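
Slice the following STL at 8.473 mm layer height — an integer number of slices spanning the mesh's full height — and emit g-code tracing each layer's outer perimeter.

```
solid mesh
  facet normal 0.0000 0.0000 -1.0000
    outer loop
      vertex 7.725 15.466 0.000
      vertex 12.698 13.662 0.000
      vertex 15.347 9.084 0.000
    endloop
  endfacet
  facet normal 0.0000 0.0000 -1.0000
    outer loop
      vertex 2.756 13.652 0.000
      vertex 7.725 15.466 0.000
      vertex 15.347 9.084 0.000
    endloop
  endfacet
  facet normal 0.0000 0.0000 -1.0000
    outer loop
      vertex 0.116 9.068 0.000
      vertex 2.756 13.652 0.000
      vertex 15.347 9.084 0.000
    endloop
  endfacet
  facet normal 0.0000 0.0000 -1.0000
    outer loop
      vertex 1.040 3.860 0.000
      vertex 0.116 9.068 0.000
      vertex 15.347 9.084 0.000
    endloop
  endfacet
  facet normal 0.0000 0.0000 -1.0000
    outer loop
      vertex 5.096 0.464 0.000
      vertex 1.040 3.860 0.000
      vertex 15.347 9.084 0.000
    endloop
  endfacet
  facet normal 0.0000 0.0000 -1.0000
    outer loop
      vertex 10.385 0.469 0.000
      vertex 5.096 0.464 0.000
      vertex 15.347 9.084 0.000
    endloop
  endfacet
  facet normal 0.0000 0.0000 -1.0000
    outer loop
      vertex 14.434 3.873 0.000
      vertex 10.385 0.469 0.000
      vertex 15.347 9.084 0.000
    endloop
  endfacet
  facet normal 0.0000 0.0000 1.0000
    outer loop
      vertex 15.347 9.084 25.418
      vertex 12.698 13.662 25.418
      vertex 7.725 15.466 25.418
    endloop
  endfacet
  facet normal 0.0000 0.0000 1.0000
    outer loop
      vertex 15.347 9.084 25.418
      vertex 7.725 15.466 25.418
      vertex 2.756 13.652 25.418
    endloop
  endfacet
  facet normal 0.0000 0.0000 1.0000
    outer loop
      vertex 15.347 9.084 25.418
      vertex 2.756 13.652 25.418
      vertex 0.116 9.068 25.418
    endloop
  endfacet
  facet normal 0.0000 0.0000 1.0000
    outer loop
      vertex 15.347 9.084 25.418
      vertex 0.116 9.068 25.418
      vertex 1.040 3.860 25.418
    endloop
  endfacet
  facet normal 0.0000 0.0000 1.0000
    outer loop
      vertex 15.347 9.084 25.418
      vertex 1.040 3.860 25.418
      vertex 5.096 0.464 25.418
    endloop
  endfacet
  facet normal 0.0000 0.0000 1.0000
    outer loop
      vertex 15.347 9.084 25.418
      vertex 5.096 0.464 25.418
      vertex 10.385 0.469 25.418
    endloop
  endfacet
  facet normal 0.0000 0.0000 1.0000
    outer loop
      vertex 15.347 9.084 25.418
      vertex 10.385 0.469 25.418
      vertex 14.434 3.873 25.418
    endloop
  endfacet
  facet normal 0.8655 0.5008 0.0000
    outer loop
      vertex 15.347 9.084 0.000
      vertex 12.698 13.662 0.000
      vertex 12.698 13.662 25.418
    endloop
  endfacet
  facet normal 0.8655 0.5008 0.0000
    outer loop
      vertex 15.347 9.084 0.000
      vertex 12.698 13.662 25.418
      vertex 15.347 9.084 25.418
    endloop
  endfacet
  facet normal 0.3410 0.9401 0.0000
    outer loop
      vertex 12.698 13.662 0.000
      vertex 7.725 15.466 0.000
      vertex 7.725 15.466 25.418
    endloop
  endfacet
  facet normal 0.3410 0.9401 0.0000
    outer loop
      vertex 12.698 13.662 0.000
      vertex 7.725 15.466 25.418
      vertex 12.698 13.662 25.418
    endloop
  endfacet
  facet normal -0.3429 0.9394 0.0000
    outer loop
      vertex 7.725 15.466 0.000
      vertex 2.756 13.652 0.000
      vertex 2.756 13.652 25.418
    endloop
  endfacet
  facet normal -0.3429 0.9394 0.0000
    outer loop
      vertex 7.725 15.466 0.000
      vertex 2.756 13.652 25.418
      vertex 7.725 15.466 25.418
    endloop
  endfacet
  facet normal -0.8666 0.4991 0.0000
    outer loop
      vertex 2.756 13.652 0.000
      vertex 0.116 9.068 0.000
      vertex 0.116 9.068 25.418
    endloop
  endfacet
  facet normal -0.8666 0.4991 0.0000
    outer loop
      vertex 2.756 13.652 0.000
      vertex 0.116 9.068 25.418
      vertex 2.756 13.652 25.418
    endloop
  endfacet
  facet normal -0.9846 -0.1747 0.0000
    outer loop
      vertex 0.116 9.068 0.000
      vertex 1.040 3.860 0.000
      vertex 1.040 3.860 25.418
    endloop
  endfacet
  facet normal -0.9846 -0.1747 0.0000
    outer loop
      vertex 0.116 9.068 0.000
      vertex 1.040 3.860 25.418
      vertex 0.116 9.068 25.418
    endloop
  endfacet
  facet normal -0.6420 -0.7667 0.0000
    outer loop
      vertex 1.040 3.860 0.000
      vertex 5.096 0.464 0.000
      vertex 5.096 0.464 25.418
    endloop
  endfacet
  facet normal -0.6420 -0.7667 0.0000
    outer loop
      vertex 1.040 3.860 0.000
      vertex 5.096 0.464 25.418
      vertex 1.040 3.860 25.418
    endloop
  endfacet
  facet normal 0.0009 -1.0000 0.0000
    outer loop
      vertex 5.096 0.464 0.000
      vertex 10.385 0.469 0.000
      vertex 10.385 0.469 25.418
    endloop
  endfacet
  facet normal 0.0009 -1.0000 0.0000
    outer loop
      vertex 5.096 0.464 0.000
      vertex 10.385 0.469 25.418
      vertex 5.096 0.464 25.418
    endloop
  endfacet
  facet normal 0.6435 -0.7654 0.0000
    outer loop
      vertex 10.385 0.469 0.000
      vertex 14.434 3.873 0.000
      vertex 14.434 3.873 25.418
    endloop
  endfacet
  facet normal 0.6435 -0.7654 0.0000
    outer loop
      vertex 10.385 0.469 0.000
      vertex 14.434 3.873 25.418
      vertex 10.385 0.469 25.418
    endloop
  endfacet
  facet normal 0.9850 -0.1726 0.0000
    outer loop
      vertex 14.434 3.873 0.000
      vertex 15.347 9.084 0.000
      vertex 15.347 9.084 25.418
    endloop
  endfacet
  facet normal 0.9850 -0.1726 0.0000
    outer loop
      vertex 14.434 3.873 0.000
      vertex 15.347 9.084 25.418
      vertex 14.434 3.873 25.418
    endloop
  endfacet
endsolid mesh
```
; perimeter-only toolpath
G21 ; units = mm
G90 ; absolute positioning
G28 ; home
; layer 1
G0 Z8.473
G0 X15.347 Y9.084
G1 X12.698 Y13.662
G1 X7.725 Y15.466
G1 X2.756 Y13.652
G1 X0.116 Y9.068
G1 X1.040 Y3.860
G1 X5.096 Y0.464
G1 X10.385 Y0.469
G1 X14.434 Y3.873
G1 X15.347 Y9.084
; layer 2
G0 Z16.945
G0 X15.347 Y9.084
G1 X12.698 Y13.662
G1 X7.725 Y15.466
G1 X2.756 Y13.652
G1 X0.116 Y9.068
G1 X1.040 Y3.860
G1 X5.096 Y0.464
G1 X10.385 Y0.469
G1 X14.434 Y3.873
G1 X15.347 Y9.084
; layer 3
G0 Z25.418
G0 X15.347 Y9.084
G1 X12.698 Y13.662
G1 X7.725 Y15.466
G1 X2.756 Y13.652
G1 X0.116 Y9.068
G1 X1.040 Y3.860
G1 X5.096 Y0.464
G1 X10.385 Y0.469
G1 X14.434 Y3.873
G1 X15.347 Y9.084
M2 ; end

The solid is a regular 9-sided prism (a cylinder approximated with 9 flat sides), circumscribed radius ≈ 7.73 mm, height ≈ 25.4 mm. Slicing at Δz = 8.473 mm — 3 equal slices spanning the solid's height, so layer i sits at z = i·h/3 — gives 3 non-empty perimeters. Each is a 9-segment closed polygon; G0 lifts to the layer z and rapids to the start vertex, then G1 traces the edges.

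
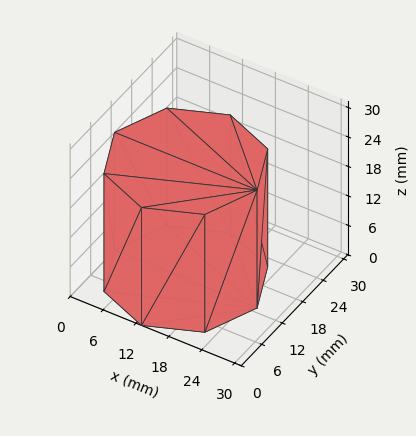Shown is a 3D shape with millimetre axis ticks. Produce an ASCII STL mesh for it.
Reading the render: the shape is a regular 8-sided prism (a cylinder approximated with 8 flat sides), circumscribed radius ≈ 13 mm, height ≈ 24 mm (dimensions read to the nearest mm from the axis ticks). For the STL, each face is triangulated and given an outward normal.

solid part
  facet normal 0.0000 0.0000 -1.0000
    outer loop
      vertex 13.0 26.0 0.0
      vertex 22.2 22.2 0.0
      vertex 26.0 13.0 0.0
    endloop
  endfacet
  facet normal 0.0000 0.0000 -1.0000
    outer loop
      vertex 3.8 22.2 0.0
      vertex 13.0 26.0 0.0
      vertex 26.0 13.0 0.0
    endloop
  endfacet
  facet normal 0.0000 0.0000 -1.0000
    outer loop
      vertex 0.0 13.0 0.0
      vertex 3.8 22.2 0.0
      vertex 26.0 13.0 0.0
    endloop
  endfacet
  facet normal 0.0000 0.0000 -1.0000
    outer loop
      vertex 3.8 3.8 0.0
      vertex 0.0 13.0 0.0
      vertex 26.0 13.0 0.0
    endloop
  endfacet
  facet normal 0.0000 0.0000 -1.0000
    outer loop
      vertex 13.0 0.0 0.0
      vertex 3.8 3.8 0.0
      vertex 26.0 13.0 0.0
    endloop
  endfacet
  facet normal 0.0000 0.0000 -1.0000
    outer loop
      vertex 22.2 3.8 0.0
      vertex 13.0 0.0 0.0
      vertex 26.0 13.0 0.0
    endloop
  endfacet
  facet normal 0.0000 0.0000 1.0000
    outer loop
      vertex 26.0 13.0 24.0
      vertex 22.2 22.2 24.0
      vertex 13.0 26.0 24.0
    endloop
  endfacet
  facet normal 0.0000 0.0000 1.0000
    outer loop
      vertex 26.0 13.0 24.0
      vertex 13.0 26.0 24.0
      vertex 3.8 22.2 24.0
    endloop
  endfacet
  facet normal 0.0000 0.0000 1.0000
    outer loop
      vertex 26.0 13.0 24.0
      vertex 3.8 22.2 24.0
      vertex 0.0 13.0 24.0
    endloop
  endfacet
  facet normal 0.0000 0.0000 1.0000
    outer loop
      vertex 26.0 13.0 24.0
      vertex 0.0 13.0 24.0
      vertex 3.8 3.8 24.0
    endloop
  endfacet
  facet normal 0.0000 0.0000 1.0000
    outer loop
      vertex 26.0 13.0 24.0
      vertex 3.8 3.8 24.0
      vertex 13.0 0.0 24.0
    endloop
  endfacet
  facet normal 0.0000 0.0000 1.0000
    outer loop
      vertex 26.0 13.0 24.0
      vertex 13.0 0.0 24.0
      vertex 22.2 3.8 24.0
    endloop
  endfacet
  facet normal 0.9243 0.3818 0.0000
    outer loop
      vertex 26.0 13.0 0.0
      vertex 22.2 22.2 0.0
      vertex 22.2 22.2 24.0
    endloop
  endfacet
  facet normal 0.9243 0.3818 0.0000
    outer loop
      vertex 26.0 13.0 0.0
      vertex 22.2 22.2 24.0
      vertex 26.0 13.0 24.0
    endloop
  endfacet
  facet normal 0.3818 0.9243 0.0000
    outer loop
      vertex 22.2 22.2 0.0
      vertex 13.0 26.0 0.0
      vertex 13.0 26.0 24.0
    endloop
  endfacet
  facet normal 0.3818 0.9243 0.0000
    outer loop
      vertex 22.2 22.2 0.0
      vertex 13.0 26.0 24.0
      vertex 22.2 22.2 24.0
    endloop
  endfacet
  facet normal -0.3818 0.9243 0.0000
    outer loop
      vertex 13.0 26.0 0.0
      vertex 3.8 22.2 0.0
      vertex 3.8 22.2 24.0
    endloop
  endfacet
  facet normal -0.3818 0.9243 0.0000
    outer loop
      vertex 13.0 26.0 0.0
      vertex 3.8 22.2 24.0
      vertex 13.0 26.0 24.0
    endloop
  endfacet
  facet normal -0.9243 0.3818 0.0000
    outer loop
      vertex 3.8 22.2 0.0
      vertex 0.0 13.0 0.0
      vertex 0.0 13.0 24.0
    endloop
  endfacet
  facet normal -0.9243 0.3818 0.0000
    outer loop
      vertex 3.8 22.2 0.0
      vertex 0.0 13.0 24.0
      vertex 3.8 22.2 24.0
    endloop
  endfacet
  facet normal -0.9243 -0.3818 0.0000
    outer loop
      vertex 0.0 13.0 0.0
      vertex 3.8 3.8 0.0
      vertex 3.8 3.8 24.0
    endloop
  endfacet
  facet normal -0.9243 -0.3818 0.0000
    outer loop
      vertex 0.0 13.0 0.0
      vertex 3.8 3.8 24.0
      vertex 0.0 13.0 24.0
    endloop
  endfacet
  facet normal -0.3818 -0.9243 0.0000
    outer loop
      vertex 3.8 3.8 0.0
      vertex 13.0 0.0 0.0
      vertex 13.0 0.0 24.0
    endloop
  endfacet
  facet normal -0.3818 -0.9243 0.0000
    outer loop
      vertex 3.8 3.8 0.0
      vertex 13.0 0.0 24.0
      vertex 3.8 3.8 24.0
    endloop
  endfacet
  facet normal 0.3818 -0.9243 0.0000
    outer loop
      vertex 13.0 0.0 0.0
      vertex 22.2 3.8 0.0
      vertex 22.2 3.8 24.0
    endloop
  endfacet
  facet normal 0.3818 -0.9243 0.0000
    outer loop
      vertex 13.0 0.0 0.0
      vertex 22.2 3.8 24.0
      vertex 13.0 0.0 24.0
    endloop
  endfacet
  facet normal 0.9243 -0.3818 0.0000
    outer loop
      vertex 22.2 3.8 0.0
      vertex 26.0 13.0 0.0
      vertex 26.0 13.0 24.0
    endloop
  endfacet
  facet normal 0.9243 -0.3818 0.0000
    outer loop
      vertex 22.2 3.8 0.0
      vertex 26.0 13.0 24.0
      vertex 22.2 3.8 24.0
    endloop
  endfacet
endsolid part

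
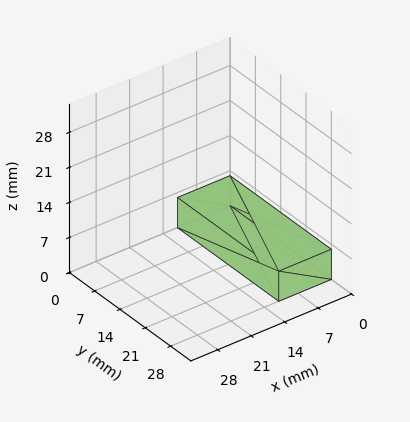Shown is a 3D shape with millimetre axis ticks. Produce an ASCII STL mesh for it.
Reading the render: the shape is a rectangular box, roughly 11 × 28 mm footprint and 6 mm tall (dimensions read to the nearest mm from the axis ticks). For the STL, each face is triangulated and given an outward normal.

solid part
  facet normal 0.0000 0.0000 -1.0000
    outer loop
      vertex 11.00 28.00 0.00
      vertex 11.00 0.00 0.00
      vertex 0.00 0.00 0.00
    endloop
  endfacet
  facet normal 0.0000 0.0000 -1.0000
    outer loop
      vertex 0.00 28.00 0.00
      vertex 11.00 28.00 0.00
      vertex 0.00 0.00 0.00
    endloop
  endfacet
  facet normal 0.0000 0.0000 1.0000
    outer loop
      vertex 0.00 0.00 6.00
      vertex 11.00 0.00 6.00
      vertex 11.00 28.00 6.00
    endloop
  endfacet
  facet normal 0.0000 0.0000 1.0000
    outer loop
      vertex 0.00 0.00 6.00
      vertex 11.00 28.00 6.00
      vertex 0.00 28.00 6.00
    endloop
  endfacet
  facet normal 0.0000 -1.0000 0.0000
    outer loop
      vertex 0.00 0.00 0.00
      vertex 11.00 0.00 0.00
      vertex 11.00 0.00 6.00
    endloop
  endfacet
  facet normal 0.0000 -1.0000 0.0000
    outer loop
      vertex 0.00 0.00 0.00
      vertex 11.00 0.00 6.00
      vertex 0.00 0.00 6.00
    endloop
  endfacet
  facet normal 0.0000 1.0000 0.0000
    outer loop
      vertex 11.00 28.00 6.00
      vertex 11.00 28.00 0.00
      vertex 0.00 28.00 0.00
    endloop
  endfacet
  facet normal 0.0000 1.0000 0.0000
    outer loop
      vertex 0.00 28.00 6.00
      vertex 11.00 28.00 6.00
      vertex 0.00 28.00 0.00
    endloop
  endfacet
  facet normal -1.0000 0.0000 0.0000
    outer loop
      vertex 0.00 28.00 6.00
      vertex 0.00 28.00 0.00
      vertex 0.00 0.00 0.00
    endloop
  endfacet
  facet normal -1.0000 0.0000 0.0000
    outer loop
      vertex 0.00 0.00 6.00
      vertex 0.00 28.00 6.00
      vertex 0.00 0.00 0.00
    endloop
  endfacet
  facet normal 1.0000 0.0000 0.0000
    outer loop
      vertex 11.00 0.00 0.00
      vertex 11.00 28.00 0.00
      vertex 11.00 28.00 6.00
    endloop
  endfacet
  facet normal 1.0000 0.0000 0.0000
    outer loop
      vertex 11.00 0.00 0.00
      vertex 11.00 28.00 6.00
      vertex 11.00 0.00 6.00
    endloop
  endfacet
endsolid part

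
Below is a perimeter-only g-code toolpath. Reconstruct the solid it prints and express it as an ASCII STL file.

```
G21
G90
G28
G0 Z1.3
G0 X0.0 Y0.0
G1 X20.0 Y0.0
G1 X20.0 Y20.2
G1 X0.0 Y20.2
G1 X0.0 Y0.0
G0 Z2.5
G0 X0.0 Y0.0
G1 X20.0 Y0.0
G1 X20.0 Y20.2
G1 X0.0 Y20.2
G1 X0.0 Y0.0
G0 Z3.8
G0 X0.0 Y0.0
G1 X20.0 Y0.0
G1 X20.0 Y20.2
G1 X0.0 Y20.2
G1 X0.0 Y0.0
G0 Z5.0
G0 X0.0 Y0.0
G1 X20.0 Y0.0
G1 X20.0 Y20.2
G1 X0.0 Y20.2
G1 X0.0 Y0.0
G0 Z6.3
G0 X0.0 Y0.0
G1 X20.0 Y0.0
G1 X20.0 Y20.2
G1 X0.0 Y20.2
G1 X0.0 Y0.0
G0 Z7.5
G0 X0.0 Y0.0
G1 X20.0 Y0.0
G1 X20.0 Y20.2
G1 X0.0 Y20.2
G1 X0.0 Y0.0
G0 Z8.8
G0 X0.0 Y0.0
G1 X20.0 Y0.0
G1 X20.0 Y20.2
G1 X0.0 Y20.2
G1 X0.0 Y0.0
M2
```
solid part
  facet normal 0.0000 0.0000 -1.0000
    outer loop
      vertex 20.0 20.2 0.0
      vertex 20.0 0.0 0.0
      vertex 0.0 0.0 0.0
    endloop
  endfacet
  facet normal 0.0000 0.0000 -1.0000
    outer loop
      vertex 0.0 20.2 0.0
      vertex 20.0 20.2 0.0
      vertex 0.0 0.0 0.0
    endloop
  endfacet
  facet normal 0.0000 0.0000 1.0000
    outer loop
      vertex 0.0 0.0 8.8
      vertex 20.0 0.0 8.8
      vertex 20.0 20.2 8.8
    endloop
  endfacet
  facet normal 0.0000 0.0000 1.0000
    outer loop
      vertex 0.0 0.0 8.8
      vertex 20.0 20.2 8.8
      vertex 0.0 20.2 8.8
    endloop
  endfacet
  facet normal 0.0000 -1.0000 0.0000
    outer loop
      vertex 0.0 0.0 0.0
      vertex 20.0 0.0 0.0
      vertex 20.0 0.0 8.8
    endloop
  endfacet
  facet normal 0.0000 -1.0000 0.0000
    outer loop
      vertex 0.0 0.0 0.0
      vertex 20.0 0.0 8.8
      vertex 0.0 0.0 8.8
    endloop
  endfacet
  facet normal 0.0000 1.0000 0.0000
    outer loop
      vertex 20.0 20.2 8.8
      vertex 20.0 20.2 0.0
      vertex 0.0 20.2 0.0
    endloop
  endfacet
  facet normal 0.0000 1.0000 0.0000
    outer loop
      vertex 0.0 20.2 8.8
      vertex 20.0 20.2 8.8
      vertex 0.0 20.2 0.0
    endloop
  endfacet
  facet normal -1.0000 0.0000 0.0000
    outer loop
      vertex 0.0 20.2 8.8
      vertex 0.0 20.2 0.0
      vertex 0.0 0.0 0.0
    endloop
  endfacet
  facet normal -1.0000 0.0000 0.0000
    outer loop
      vertex 0.0 0.0 8.8
      vertex 0.0 20.2 8.8
      vertex 0.0 0.0 0.0
    endloop
  endfacet
  facet normal 1.0000 0.0000 0.0000
    outer loop
      vertex 20.0 0.0 0.0
      vertex 20.0 20.2 0.0
      vertex 20.0 20.2 8.8
    endloop
  endfacet
  facet normal 1.0000 0.0000 0.0000
    outer loop
      vertex 20.0 0.0 0.0
      vertex 20.0 20.2 8.8
      vertex 20.0 0.0 8.8
    endloop
  endfacet
endsolid part

The G0 Z moves step by Δz≈1.3 mm. Every layer's G1 loop is the same polygon, so the solid is a straight extrusion of it from z=0 to z≈8.8. Closing with flat bottom and top caps and triangulating gives 12 facets — a rectangular box, roughly 20 × 20.2 mm footprint and 8.8 mm tall.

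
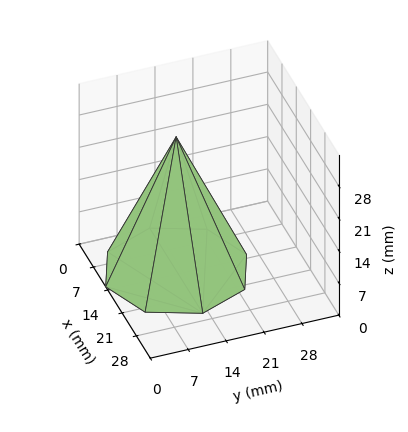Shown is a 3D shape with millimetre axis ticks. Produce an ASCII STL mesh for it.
Reading the render: the shape is a regular 8-sided pyramid, base circumscribed radius ≈ 13 mm, apex at z ≈ 29 mm (dimensions read to the nearest mm from the axis ticks). For the STL, each face is triangulated and given an outward normal.

solid part
  facet normal 0.0000 0.0000 -1.0000
    outer loop
      vertex 13.000 26.000 0.000
      vertex 22.192 22.192 0.000
      vertex 26.000 13.000 0.000
    endloop
  endfacet
  facet normal 0.0000 0.0000 -1.0000
    outer loop
      vertex 3.808 22.192 0.000
      vertex 13.000 26.000 0.000
      vertex 26.000 13.000 0.000
    endloop
  endfacet
  facet normal 0.0000 0.0000 -1.0000
    outer loop
      vertex 0.000 13.000 0.000
      vertex 3.808 22.192 0.000
      vertex 26.000 13.000 0.000
    endloop
  endfacet
  facet normal 0.0000 0.0000 -1.0000
    outer loop
      vertex 3.808 3.808 0.000
      vertex 0.000 13.000 0.000
      vertex 26.000 13.000 0.000
    endloop
  endfacet
  facet normal 0.0000 0.0000 -1.0000
    outer loop
      vertex 13.000 0.000 0.000
      vertex 3.808 3.808 0.000
      vertex 26.000 13.000 0.000
    endloop
  endfacet
  facet normal 0.0000 0.0000 -1.0000
    outer loop
      vertex 22.192 3.808 0.000
      vertex 13.000 0.000 0.000
      vertex 26.000 13.000 0.000
    endloop
  endfacet
  facet normal 0.8536 0.3536 0.3826
    outer loop
      vertex 26.000 13.000 0.000
      vertex 22.192 22.192 0.000
      vertex 13.000 13.000 29.000
    endloop
  endfacet
  facet normal 0.3536 0.8536 0.3826
    outer loop
      vertex 22.192 22.192 0.000
      vertex 13.000 26.000 0.000
      vertex 13.000 13.000 29.000
    endloop
  endfacet
  facet normal -0.3536 0.8536 0.3826
    outer loop
      vertex 13.000 26.000 0.000
      vertex 3.808 22.192 0.000
      vertex 13.000 13.000 29.000
    endloop
  endfacet
  facet normal -0.8536 0.3536 0.3826
    outer loop
      vertex 3.808 22.192 0.000
      vertex 0.000 13.000 0.000
      vertex 13.000 13.000 29.000
    endloop
  endfacet
  facet normal -0.8536 -0.3536 0.3826
    outer loop
      vertex 0.000 13.000 0.000
      vertex 3.808 3.808 0.000
      vertex 13.000 13.000 29.000
    endloop
  endfacet
  facet normal -0.3536 -0.8536 0.3826
    outer loop
      vertex 3.808 3.808 0.000
      vertex 13.000 0.000 0.000
      vertex 13.000 13.000 29.000
    endloop
  endfacet
  facet normal 0.3536 -0.8536 0.3826
    outer loop
      vertex 13.000 0.000 0.000
      vertex 22.192 3.808 0.000
      vertex 13.000 13.000 29.000
    endloop
  endfacet
  facet normal 0.8536 -0.3536 0.3826
    outer loop
      vertex 22.192 3.808 0.000
      vertex 26.000 13.000 0.000
      vertex 13.000 13.000 29.000
    endloop
  endfacet
endsolid part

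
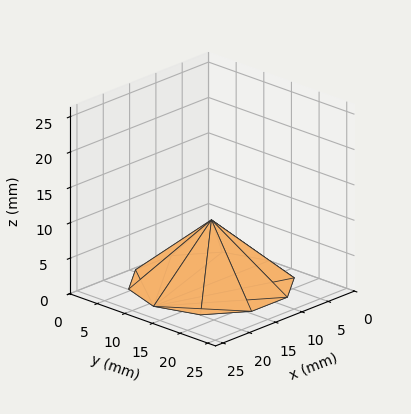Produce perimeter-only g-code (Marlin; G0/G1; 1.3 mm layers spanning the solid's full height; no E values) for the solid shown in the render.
Reading the render: the shape is a regular 10-sided pyramid, base circumscribed radius ≈ 11 mm, apex at z ≈ 9 mm (dimensions read to the nearest mm from the axis ticks). For the g-code, the solid's height is divided into equal slices at the stated Δz and each level perimeter traced with G1 moves after a G0 lift.

; perimeter-only toolpath
G21 ; units = mm
G90 ; absolute positioning
G28 ; home
; layer 1
G0 Z1.3
G0 X20.4 Y11.0
G1 X18.6 Y16.6
G1 X13.9 Y20.0
G1 X8.1 Y20.0
G1 X3.4 Y16.6
G1 X1.6 Y11.0
G1 X3.4 Y5.4
G1 X8.1 Y2.0
G1 X13.9 Y2.0
G1 X18.6 Y5.4
G1 X20.4 Y11.0
; layer 2
G0 Z2.6
G0 X18.9 Y11.0
G1 X17.4 Y15.6
G1 X13.4 Y18.5
G1 X8.6 Y18.5
G1 X4.6 Y15.6
G1 X3.1 Y11.0
G1 X4.6 Y6.4
G1 X8.6 Y3.5
G1 X13.4 Y3.5
G1 X17.4 Y6.4
G1 X18.9 Y11.0
; layer 3
G0 Z3.9
G0 X17.3 Y11.0
G1 X16.1 Y14.7
G1 X12.9 Y17.0
G1 X9.1 Y17.0
G1 X5.9 Y14.7
G1 X4.7 Y11.0
G1 X5.9 Y7.3
G1 X9.1 Y5.0
G1 X12.9 Y5.0
G1 X16.1 Y7.3
G1 X17.3 Y11.0
; layer 4
G0 Z5.1
G0 X15.7 Y11.0
G1 X14.8 Y13.8
G1 X12.5 Y15.5
G1 X9.5 Y15.5
G1 X7.2 Y13.8
G1 X6.3 Y11.0
G1 X7.2 Y8.2
G1 X9.5 Y6.5
G1 X12.5 Y6.5
G1 X14.8 Y8.2
G1 X15.7 Y11.0
; layer 5
G0 Z6.4
G0 X14.1 Y11.0
G1 X13.5 Y12.9
G1 X12.0 Y14.0
G1 X10.0 Y14.0
G1 X8.5 Y12.9
G1 X7.9 Y11.0
G1 X8.5 Y9.1
G1 X10.0 Y8.0
G1 X12.0 Y8.0
G1 X13.5 Y9.1
G1 X14.1 Y11.0
; layer 6
G0 Z7.7
G0 X12.6 Y11.0
G1 X12.3 Y11.9
G1 X11.5 Y12.5
G1 X10.5 Y12.5
G1 X9.7 Y11.9
G1 X9.4 Y11.0
G1 X9.7 Y10.1
G1 X10.5 Y9.5
G1 X11.5 Y9.5
G1 X12.3 Y10.1
G1 X12.6 Y11.0
M2 ; end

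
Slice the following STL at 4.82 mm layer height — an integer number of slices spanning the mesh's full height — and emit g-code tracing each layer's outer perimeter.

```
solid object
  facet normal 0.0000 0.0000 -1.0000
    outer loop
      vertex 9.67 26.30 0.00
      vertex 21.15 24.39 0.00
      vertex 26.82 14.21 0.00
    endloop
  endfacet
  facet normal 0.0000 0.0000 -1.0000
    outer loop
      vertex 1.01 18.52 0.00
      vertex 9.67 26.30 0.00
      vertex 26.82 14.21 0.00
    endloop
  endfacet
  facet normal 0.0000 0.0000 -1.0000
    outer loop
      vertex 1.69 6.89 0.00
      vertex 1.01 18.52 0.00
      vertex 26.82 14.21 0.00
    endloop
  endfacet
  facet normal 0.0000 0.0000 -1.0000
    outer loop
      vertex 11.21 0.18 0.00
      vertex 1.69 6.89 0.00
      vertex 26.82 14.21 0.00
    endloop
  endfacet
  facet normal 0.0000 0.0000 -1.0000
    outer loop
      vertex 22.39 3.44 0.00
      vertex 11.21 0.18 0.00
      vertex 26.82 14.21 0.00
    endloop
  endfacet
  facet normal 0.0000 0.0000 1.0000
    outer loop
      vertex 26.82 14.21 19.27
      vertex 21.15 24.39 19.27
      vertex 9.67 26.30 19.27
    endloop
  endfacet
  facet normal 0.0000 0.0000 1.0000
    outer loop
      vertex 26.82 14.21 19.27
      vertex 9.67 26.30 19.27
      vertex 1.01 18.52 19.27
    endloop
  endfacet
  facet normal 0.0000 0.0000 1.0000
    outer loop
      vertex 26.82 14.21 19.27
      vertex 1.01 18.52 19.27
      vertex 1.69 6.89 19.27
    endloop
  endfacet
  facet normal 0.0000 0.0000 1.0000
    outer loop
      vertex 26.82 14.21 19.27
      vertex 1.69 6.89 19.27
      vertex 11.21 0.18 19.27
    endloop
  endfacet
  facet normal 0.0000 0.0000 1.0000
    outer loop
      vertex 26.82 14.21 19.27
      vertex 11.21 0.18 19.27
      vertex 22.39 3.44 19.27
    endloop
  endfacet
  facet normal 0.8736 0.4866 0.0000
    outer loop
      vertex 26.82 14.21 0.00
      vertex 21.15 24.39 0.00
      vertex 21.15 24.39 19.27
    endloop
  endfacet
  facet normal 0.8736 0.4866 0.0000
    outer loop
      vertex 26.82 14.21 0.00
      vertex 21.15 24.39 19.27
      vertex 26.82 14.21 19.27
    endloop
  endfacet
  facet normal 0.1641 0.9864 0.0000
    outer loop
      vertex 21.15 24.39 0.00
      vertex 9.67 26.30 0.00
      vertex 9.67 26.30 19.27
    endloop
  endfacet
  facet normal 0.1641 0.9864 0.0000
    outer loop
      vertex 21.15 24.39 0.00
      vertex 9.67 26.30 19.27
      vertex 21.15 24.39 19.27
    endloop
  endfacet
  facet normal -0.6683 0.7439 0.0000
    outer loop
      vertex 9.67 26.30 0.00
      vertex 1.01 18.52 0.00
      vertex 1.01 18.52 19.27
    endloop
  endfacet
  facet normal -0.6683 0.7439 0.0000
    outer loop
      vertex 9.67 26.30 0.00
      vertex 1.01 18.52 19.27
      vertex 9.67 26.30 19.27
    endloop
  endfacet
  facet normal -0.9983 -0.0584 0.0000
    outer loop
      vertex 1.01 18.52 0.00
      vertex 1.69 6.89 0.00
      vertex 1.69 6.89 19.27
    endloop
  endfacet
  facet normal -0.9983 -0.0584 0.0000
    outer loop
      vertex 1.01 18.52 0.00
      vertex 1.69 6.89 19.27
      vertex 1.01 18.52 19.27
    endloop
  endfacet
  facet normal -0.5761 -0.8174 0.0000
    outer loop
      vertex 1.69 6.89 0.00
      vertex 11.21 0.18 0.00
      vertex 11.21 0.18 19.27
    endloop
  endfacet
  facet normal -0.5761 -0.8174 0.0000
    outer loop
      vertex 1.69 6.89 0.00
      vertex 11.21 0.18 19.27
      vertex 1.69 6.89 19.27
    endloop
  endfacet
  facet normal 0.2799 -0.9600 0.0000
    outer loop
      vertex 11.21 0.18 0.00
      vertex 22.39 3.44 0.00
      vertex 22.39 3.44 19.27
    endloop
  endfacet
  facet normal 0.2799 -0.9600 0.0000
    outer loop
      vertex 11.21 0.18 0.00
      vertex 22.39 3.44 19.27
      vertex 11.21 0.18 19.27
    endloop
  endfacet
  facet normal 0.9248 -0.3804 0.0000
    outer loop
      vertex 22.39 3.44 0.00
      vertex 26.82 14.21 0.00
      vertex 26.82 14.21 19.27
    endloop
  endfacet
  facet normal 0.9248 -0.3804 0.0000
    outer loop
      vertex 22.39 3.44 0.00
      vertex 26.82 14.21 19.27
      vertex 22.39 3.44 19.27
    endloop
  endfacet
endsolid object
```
; perimeter-only toolpath
G21 ; units = mm
G90 ; absolute positioning
G28 ; home
; layer 1
G0 Z4.82
G0 X26.82 Y14.21
G1 X21.15 Y24.39
G1 X9.67 Y26.30
G1 X1.01 Y18.52
G1 X1.69 Y6.89
G1 X11.21 Y0.18
G1 X22.39 Y3.44
G1 X26.82 Y14.21
; layer 2
G0 Z9.63
G0 X26.82 Y14.21
G1 X21.15 Y24.39
G1 X9.67 Y26.30
G1 X1.01 Y18.52
G1 X1.69 Y6.89
G1 X11.21 Y0.18
G1 X22.39 Y3.44
G1 X26.82 Y14.21
; layer 3
G0 Z14.45
G0 X26.82 Y14.21
G1 X21.15 Y24.39
G1 X9.67 Y26.30
G1 X1.01 Y18.52
G1 X1.69 Y6.89
G1 X11.21 Y0.18
G1 X22.39 Y3.44
G1 X26.82 Y14.21
; layer 4
G0 Z19.27
G0 X26.82 Y14.21
G1 X21.15 Y24.39
G1 X9.67 Y26.30
G1 X1.01 Y18.52
G1 X1.69 Y6.89
G1 X11.21 Y0.18
G1 X22.39 Y3.44
G1 X26.82 Y14.21
M2 ; end

The solid is a regular 7-sided prism (a cylinder approximated with 7 flat sides), circumscribed radius ≈ 13.4 mm, height ≈ 19.3 mm. Slicing at Δz = 4.82 mm — 4 equal slices spanning the solid's height, so layer i sits at z = i·h/4 — gives 4 non-empty perimeters. Each is a 7-segment closed polygon; G0 lifts to the layer z and rapids to the start vertex, then G1 traces the edges.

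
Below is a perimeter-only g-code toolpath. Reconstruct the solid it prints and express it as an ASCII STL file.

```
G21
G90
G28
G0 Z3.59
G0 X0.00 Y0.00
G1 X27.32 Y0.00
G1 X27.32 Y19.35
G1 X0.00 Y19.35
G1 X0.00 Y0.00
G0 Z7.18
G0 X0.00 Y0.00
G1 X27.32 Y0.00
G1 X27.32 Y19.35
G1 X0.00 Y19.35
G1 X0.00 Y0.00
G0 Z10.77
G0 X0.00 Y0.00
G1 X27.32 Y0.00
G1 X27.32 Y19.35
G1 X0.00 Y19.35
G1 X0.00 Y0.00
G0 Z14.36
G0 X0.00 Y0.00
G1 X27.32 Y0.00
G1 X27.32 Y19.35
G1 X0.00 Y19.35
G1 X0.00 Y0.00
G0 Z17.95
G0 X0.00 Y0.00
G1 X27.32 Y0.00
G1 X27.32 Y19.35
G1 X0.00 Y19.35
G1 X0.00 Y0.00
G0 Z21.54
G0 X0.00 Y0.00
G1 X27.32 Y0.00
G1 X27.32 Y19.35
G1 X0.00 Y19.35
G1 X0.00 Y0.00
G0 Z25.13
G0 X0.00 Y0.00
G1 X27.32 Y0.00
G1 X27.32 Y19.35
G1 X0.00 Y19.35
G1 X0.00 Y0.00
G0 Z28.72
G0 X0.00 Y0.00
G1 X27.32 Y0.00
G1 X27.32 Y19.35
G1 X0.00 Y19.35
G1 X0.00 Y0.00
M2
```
solid part
  facet normal 0.0000 0.0000 -1.0000
    outer loop
      vertex 27.32 19.35 0.00
      vertex 27.32 0.00 0.00
      vertex 0.00 0.00 0.00
    endloop
  endfacet
  facet normal 0.0000 0.0000 -1.0000
    outer loop
      vertex 0.00 19.35 0.00
      vertex 27.32 19.35 0.00
      vertex 0.00 0.00 0.00
    endloop
  endfacet
  facet normal 0.0000 0.0000 1.0000
    outer loop
      vertex 0.00 0.00 28.72
      vertex 27.32 0.00 28.72
      vertex 27.32 19.35 28.72
    endloop
  endfacet
  facet normal 0.0000 0.0000 1.0000
    outer loop
      vertex 0.00 0.00 28.72
      vertex 27.32 19.35 28.72
      vertex 0.00 19.35 28.72
    endloop
  endfacet
  facet normal 0.0000 -1.0000 0.0000
    outer loop
      vertex 0.00 0.00 0.00
      vertex 27.32 0.00 0.00
      vertex 27.32 0.00 28.72
    endloop
  endfacet
  facet normal 0.0000 -1.0000 0.0000
    outer loop
      vertex 0.00 0.00 0.00
      vertex 27.32 0.00 28.72
      vertex 0.00 0.00 28.72
    endloop
  endfacet
  facet normal 0.0000 1.0000 0.0000
    outer loop
      vertex 27.32 19.35 28.72
      vertex 27.32 19.35 0.00
      vertex 0.00 19.35 0.00
    endloop
  endfacet
  facet normal 0.0000 1.0000 0.0000
    outer loop
      vertex 0.00 19.35 28.72
      vertex 27.32 19.35 28.72
      vertex 0.00 19.35 0.00
    endloop
  endfacet
  facet normal -1.0000 0.0000 0.0000
    outer loop
      vertex 0.00 19.35 28.72
      vertex 0.00 19.35 0.00
      vertex 0.00 0.00 0.00
    endloop
  endfacet
  facet normal -1.0000 0.0000 0.0000
    outer loop
      vertex 0.00 0.00 28.72
      vertex 0.00 19.35 28.72
      vertex 0.00 0.00 0.00
    endloop
  endfacet
  facet normal 1.0000 0.0000 0.0000
    outer loop
      vertex 27.32 0.00 0.00
      vertex 27.32 19.35 0.00
      vertex 27.32 19.35 28.72
    endloop
  endfacet
  facet normal 1.0000 0.0000 0.0000
    outer loop
      vertex 27.32 0.00 0.00
      vertex 27.32 19.35 28.72
      vertex 27.32 0.00 28.72
    endloop
  endfacet
endsolid part

The G0 Z moves step by Δz≈3.59 mm. Every layer's G1 loop is the same polygon, so the solid is a straight extrusion of it from z=0 to z≈28.7. Closing with flat bottom and top caps and triangulating gives 12 facets — a rectangular box, roughly 27.3 × 19.4 mm footprint and 28.7 mm tall.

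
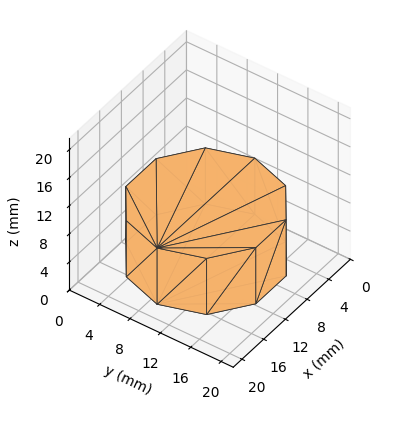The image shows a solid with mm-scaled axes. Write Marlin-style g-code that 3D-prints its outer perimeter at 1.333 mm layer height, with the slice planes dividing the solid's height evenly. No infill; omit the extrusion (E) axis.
Reading the render: the shape is a regular 10-sided prism (a cylinder approximated with 10 flat sides), circumscribed radius ≈ 9 mm, height ≈ 8 mm (dimensions read to the nearest mm from the axis ticks). For the g-code, the solid's height is divided into equal slices at the stated Δz and each level perimeter traced with G1 moves after a G0 lift.

; perimeter-only toolpath
G21 ; units = mm
G90 ; absolute positioning
G28 ; home
; layer 1
G0 Z1.333
G0 X18.000 Y9.000
G1 X16.281 Y14.290
G1 X11.781 Y17.560
G1 X6.219 Y17.560
G1 X1.719 Y14.290
G1 X0.000 Y9.000
G1 X1.719 Y3.710
G1 X6.219 Y0.440
G1 X11.781 Y0.440
G1 X16.281 Y3.710
G1 X18.000 Y9.000
; layer 2
G0 Z2.667
G0 X18.000 Y9.000
G1 X16.281 Y14.290
G1 X11.781 Y17.560
G1 X6.219 Y17.560
G1 X1.719 Y14.290
G1 X0.000 Y9.000
G1 X1.719 Y3.710
G1 X6.219 Y0.440
G1 X11.781 Y0.440
G1 X16.281 Y3.710
G1 X18.000 Y9.000
; layer 3
G0 Z4.000
G0 X18.000 Y9.000
G1 X16.281 Y14.290
G1 X11.781 Y17.560
G1 X6.219 Y17.560
G1 X1.719 Y14.290
G1 X0.000 Y9.000
G1 X1.719 Y3.710
G1 X6.219 Y0.440
G1 X11.781 Y0.440
G1 X16.281 Y3.710
G1 X18.000 Y9.000
; layer 4
G0 Z5.333
G0 X18.000 Y9.000
G1 X16.281 Y14.290
G1 X11.781 Y17.560
G1 X6.219 Y17.560
G1 X1.719 Y14.290
G1 X0.000 Y9.000
G1 X1.719 Y3.710
G1 X6.219 Y0.440
G1 X11.781 Y0.440
G1 X16.281 Y3.710
G1 X18.000 Y9.000
; layer 5
G0 Z6.667
G0 X18.000 Y9.000
G1 X16.281 Y14.290
G1 X11.781 Y17.560
G1 X6.219 Y17.560
G1 X1.719 Y14.290
G1 X0.000 Y9.000
G1 X1.719 Y3.710
G1 X6.219 Y0.440
G1 X11.781 Y0.440
G1 X16.281 Y3.710
G1 X18.000 Y9.000
; layer 6
G0 Z8.000
G0 X18.000 Y9.000
G1 X16.281 Y14.290
G1 X11.781 Y17.560
G1 X6.219 Y17.560
G1 X1.719 Y14.290
G1 X0.000 Y9.000
G1 X1.719 Y3.710
G1 X6.219 Y0.440
G1 X11.781 Y0.440
G1 X16.281 Y3.710
G1 X18.000 Y9.000
M2 ; end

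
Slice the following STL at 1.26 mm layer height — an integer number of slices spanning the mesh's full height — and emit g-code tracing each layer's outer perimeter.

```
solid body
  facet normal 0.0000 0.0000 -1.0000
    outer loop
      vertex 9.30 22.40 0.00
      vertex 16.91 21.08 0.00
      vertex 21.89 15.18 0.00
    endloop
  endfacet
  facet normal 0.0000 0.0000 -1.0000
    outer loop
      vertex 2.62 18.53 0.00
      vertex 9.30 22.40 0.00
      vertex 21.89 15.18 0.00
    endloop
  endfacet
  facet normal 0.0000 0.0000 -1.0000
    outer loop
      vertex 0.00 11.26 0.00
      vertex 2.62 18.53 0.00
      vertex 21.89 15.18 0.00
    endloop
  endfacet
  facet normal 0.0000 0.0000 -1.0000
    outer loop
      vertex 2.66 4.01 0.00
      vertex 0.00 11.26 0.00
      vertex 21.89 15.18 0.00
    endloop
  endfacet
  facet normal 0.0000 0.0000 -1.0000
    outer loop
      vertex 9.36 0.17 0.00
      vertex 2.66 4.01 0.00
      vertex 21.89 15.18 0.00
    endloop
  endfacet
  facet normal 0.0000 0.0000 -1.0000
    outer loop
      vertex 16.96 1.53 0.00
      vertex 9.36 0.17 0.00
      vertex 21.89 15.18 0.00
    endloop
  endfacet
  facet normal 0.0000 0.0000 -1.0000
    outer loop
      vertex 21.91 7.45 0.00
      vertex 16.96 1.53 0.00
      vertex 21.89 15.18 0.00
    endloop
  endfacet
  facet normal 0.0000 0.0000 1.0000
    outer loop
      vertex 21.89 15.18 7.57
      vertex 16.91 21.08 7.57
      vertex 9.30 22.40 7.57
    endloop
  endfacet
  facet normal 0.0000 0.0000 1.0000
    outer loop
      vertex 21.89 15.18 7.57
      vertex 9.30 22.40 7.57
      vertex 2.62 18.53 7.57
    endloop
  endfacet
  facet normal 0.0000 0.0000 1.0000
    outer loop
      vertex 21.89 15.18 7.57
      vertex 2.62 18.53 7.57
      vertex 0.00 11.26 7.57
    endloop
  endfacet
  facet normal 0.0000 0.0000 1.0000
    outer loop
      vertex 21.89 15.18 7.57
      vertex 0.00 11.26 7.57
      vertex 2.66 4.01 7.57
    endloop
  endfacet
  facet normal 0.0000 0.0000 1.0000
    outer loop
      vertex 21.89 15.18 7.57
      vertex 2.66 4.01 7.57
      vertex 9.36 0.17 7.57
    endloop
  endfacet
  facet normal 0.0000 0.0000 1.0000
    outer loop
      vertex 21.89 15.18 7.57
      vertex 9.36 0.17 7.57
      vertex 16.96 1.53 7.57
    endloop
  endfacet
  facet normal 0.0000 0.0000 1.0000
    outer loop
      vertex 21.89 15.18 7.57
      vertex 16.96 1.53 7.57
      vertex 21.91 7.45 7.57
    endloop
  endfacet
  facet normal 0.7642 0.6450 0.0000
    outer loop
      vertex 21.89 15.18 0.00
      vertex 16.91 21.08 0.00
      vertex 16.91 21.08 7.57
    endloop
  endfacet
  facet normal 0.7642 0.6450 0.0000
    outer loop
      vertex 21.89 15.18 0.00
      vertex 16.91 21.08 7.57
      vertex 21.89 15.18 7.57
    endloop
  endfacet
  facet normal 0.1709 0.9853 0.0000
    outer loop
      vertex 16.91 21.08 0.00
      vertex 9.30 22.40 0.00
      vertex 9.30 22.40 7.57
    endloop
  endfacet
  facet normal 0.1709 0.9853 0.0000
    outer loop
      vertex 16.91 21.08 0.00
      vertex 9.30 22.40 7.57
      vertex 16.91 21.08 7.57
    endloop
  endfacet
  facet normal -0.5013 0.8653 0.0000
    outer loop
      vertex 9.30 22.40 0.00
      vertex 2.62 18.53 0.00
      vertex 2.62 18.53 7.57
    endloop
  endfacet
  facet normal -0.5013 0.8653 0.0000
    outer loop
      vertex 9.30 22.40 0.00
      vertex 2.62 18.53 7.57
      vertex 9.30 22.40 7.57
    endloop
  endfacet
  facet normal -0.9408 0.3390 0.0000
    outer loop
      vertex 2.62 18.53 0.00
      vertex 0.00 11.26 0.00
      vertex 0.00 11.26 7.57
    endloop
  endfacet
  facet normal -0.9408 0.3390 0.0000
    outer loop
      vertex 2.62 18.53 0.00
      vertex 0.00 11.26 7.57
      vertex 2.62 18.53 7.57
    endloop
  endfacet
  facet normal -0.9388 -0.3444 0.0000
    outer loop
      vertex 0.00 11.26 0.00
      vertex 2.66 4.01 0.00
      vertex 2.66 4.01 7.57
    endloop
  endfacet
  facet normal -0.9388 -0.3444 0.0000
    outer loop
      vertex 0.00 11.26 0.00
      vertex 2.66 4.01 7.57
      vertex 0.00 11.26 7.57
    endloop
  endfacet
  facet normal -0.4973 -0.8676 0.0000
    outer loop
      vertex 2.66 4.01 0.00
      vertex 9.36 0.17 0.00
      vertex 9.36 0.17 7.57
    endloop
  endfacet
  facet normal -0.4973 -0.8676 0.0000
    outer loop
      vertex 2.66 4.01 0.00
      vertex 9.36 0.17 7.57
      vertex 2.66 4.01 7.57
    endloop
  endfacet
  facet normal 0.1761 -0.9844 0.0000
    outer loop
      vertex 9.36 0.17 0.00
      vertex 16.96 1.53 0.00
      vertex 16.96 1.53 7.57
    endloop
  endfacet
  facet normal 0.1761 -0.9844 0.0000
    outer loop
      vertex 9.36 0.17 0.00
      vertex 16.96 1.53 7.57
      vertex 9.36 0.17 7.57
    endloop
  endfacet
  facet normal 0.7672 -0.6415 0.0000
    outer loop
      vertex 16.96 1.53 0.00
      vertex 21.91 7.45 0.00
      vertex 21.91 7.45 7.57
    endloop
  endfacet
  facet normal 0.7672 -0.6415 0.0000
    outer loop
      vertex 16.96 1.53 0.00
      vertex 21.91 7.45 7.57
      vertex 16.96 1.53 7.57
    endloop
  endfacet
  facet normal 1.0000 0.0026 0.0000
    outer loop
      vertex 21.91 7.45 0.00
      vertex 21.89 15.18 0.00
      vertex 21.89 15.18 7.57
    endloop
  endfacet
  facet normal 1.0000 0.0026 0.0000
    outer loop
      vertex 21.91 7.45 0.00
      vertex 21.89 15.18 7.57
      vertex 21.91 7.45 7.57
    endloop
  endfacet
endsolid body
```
; perimeter-only toolpath
G21 ; units = mm
G90 ; absolute positioning
G28 ; home
; layer 1
G0 Z1.26
G0 X21.89 Y15.18
G1 X16.91 Y21.08
G1 X9.30 Y22.40
G1 X2.62 Y18.53
G1 X0.00 Y11.26
G1 X2.66 Y4.01
G1 X9.36 Y0.17
G1 X16.96 Y1.53
G1 X21.91 Y7.45
G1 X21.89 Y15.18
; layer 2
G0 Z2.52
G0 X21.89 Y15.18
G1 X16.91 Y21.08
G1 X9.30 Y22.40
G1 X2.62 Y18.53
G1 X0.00 Y11.26
G1 X2.66 Y4.01
G1 X9.36 Y0.17
G1 X16.96 Y1.53
G1 X21.91 Y7.45
G1 X21.89 Y15.18
; layer 3
G0 Z3.79
G0 X21.89 Y15.18
G1 X16.91 Y21.08
G1 X9.30 Y22.40
G1 X2.62 Y18.53
G1 X0.00 Y11.26
G1 X2.66 Y4.01
G1 X9.36 Y0.17
G1 X16.96 Y1.53
G1 X21.91 Y7.45
G1 X21.89 Y15.18
; layer 4
G0 Z5.05
G0 X21.89 Y15.18
G1 X16.91 Y21.08
G1 X9.30 Y22.40
G1 X2.62 Y18.53
G1 X0.00 Y11.26
G1 X2.66 Y4.01
G1 X9.36 Y0.17
G1 X16.96 Y1.53
G1 X21.91 Y7.45
G1 X21.89 Y15.18
; layer 5
G0 Z6.31
G0 X21.89 Y15.18
G1 X16.91 Y21.08
G1 X9.30 Y22.40
G1 X2.62 Y18.53
G1 X0.00 Y11.26
G1 X2.66 Y4.01
G1 X9.36 Y0.17
G1 X16.96 Y1.53
G1 X21.91 Y7.45
G1 X21.89 Y15.18
; layer 6
G0 Z7.57
G0 X21.89 Y15.18
G1 X16.91 Y21.08
G1 X9.30 Y22.40
G1 X2.62 Y18.53
G1 X0.00 Y11.26
G1 X2.66 Y4.01
G1 X9.36 Y0.17
G1 X16.96 Y1.53
G1 X21.91 Y7.45
G1 X21.89 Y15.18
M2 ; end

The solid is a regular 9-sided prism (a cylinder approximated with 9 flat sides), circumscribed radius ≈ 11.3 mm, height ≈ 7.57 mm. Slicing at Δz = 1.26 mm — 6 equal slices spanning the solid's height, so layer i sits at z = i·h/6 — gives 6 non-empty perimeters. Each is a 9-segment closed polygon; G0 lifts to the layer z and rapids to the start vertex, then G1 traces the edges.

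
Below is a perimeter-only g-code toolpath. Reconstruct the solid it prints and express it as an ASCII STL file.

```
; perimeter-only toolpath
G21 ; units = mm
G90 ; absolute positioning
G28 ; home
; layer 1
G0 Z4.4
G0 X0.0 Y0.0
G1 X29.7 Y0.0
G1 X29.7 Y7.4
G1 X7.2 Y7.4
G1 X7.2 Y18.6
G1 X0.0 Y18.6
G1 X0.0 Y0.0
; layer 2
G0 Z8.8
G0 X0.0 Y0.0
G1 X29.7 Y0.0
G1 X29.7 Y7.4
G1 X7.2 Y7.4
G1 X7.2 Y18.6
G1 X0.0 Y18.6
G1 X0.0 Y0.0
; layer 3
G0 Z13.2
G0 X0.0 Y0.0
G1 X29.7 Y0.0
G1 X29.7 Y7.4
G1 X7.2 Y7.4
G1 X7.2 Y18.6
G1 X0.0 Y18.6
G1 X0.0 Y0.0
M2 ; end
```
solid part
  facet normal 0.0000 0.0000 -1.0000
    outer loop
      vertex 29.7 7.4 0.0
      vertex 29.7 0.0 0.0
      vertex 0.0 0.0 0.0
    endloop
  endfacet
  facet normal 0.0000 0.0000 -1.0000
    outer loop
      vertex 7.2 7.4 0.0
      vertex 29.7 7.4 0.0
      vertex 0.0 0.0 0.0
    endloop
  endfacet
  facet normal 0.0000 0.0000 -1.0000
    outer loop
      vertex 7.2 18.6 0.0
      vertex 7.2 7.4 0.0
      vertex 0.0 0.0 0.0
    endloop
  endfacet
  facet normal 0.0000 0.0000 -1.0000
    outer loop
      vertex 0.0 18.6 0.0
      vertex 7.2 18.6 0.0
      vertex 0.0 0.0 0.0
    endloop
  endfacet
  facet normal 0.0000 0.0000 1.0000
    outer loop
      vertex 0.0 0.0 13.2
      vertex 29.7 0.0 13.2
      vertex 29.7 7.4 13.2
    endloop
  endfacet
  facet normal 0.0000 0.0000 1.0000
    outer loop
      vertex 0.0 0.0 13.2
      vertex 29.7 7.4 13.2
      vertex 7.2 7.4 13.2
    endloop
  endfacet
  facet normal 0.0000 0.0000 1.0000
    outer loop
      vertex 0.0 0.0 13.2
      vertex 7.2 7.4 13.2
      vertex 7.2 18.6 13.2
    endloop
  endfacet
  facet normal 0.0000 0.0000 1.0000
    outer loop
      vertex 0.0 0.0 13.2
      vertex 7.2 18.6 13.2
      vertex 0.0 18.6 13.2
    endloop
  endfacet
  facet normal 0.0000 -1.0000 0.0000
    outer loop
      vertex 0.0 0.0 0.0
      vertex 29.7 0.0 0.0
      vertex 29.7 0.0 13.2
    endloop
  endfacet
  facet normal 0.0000 -1.0000 0.0000
    outer loop
      vertex 0.0 0.0 0.0
      vertex 29.7 0.0 13.2
      vertex 0.0 0.0 13.2
    endloop
  endfacet
  facet normal 1.0000 0.0000 0.0000
    outer loop
      vertex 29.7 0.0 0.0
      vertex 29.7 7.4 0.0
      vertex 29.7 7.4 13.2
    endloop
  endfacet
  facet normal 1.0000 0.0000 0.0000
    outer loop
      vertex 29.7 0.0 0.0
      vertex 29.7 7.4 13.2
      vertex 29.7 0.0 13.2
    endloop
  endfacet
  facet normal 0.0000 1.0000 0.0000
    outer loop
      vertex 29.7 7.4 0.0
      vertex 7.2 7.4 0.0
      vertex 7.2 7.4 13.2
    endloop
  endfacet
  facet normal 0.0000 1.0000 0.0000
    outer loop
      vertex 29.7 7.4 0.0
      vertex 7.2 7.4 13.2
      vertex 29.7 7.4 13.2
    endloop
  endfacet
  facet normal 1.0000 0.0000 0.0000
    outer loop
      vertex 7.2 7.4 0.0
      vertex 7.2 18.6 0.0
      vertex 7.2 18.6 13.2
    endloop
  endfacet
  facet normal 1.0000 0.0000 0.0000
    outer loop
      vertex 7.2 7.4 0.0
      vertex 7.2 18.6 13.2
      vertex 7.2 7.4 13.2
    endloop
  endfacet
  facet normal 0.0000 1.0000 0.0000
    outer loop
      vertex 7.2 18.6 0.0
      vertex 0.0 18.6 0.0
      vertex 0.0 18.6 13.2
    endloop
  endfacet
  facet normal 0.0000 1.0000 0.0000
    outer loop
      vertex 7.2 18.6 0.0
      vertex 0.0 18.6 13.2
      vertex 7.2 18.6 13.2
    endloop
  endfacet
  facet normal -1.0000 0.0000 0.0000
    outer loop
      vertex 0.0 18.6 0.0
      vertex 0.0 0.0 0.0
      vertex 0.0 0.0 13.2
    endloop
  endfacet
  facet normal -1.0000 0.0000 0.0000
    outer loop
      vertex 0.0 18.6 0.0
      vertex 0.0 0.0 13.2
      vertex 0.0 18.6 13.2
    endloop
  endfacet
endsolid part

The G0 Z moves step by Δz≈4.4 mm. Every layer's G1 loop is the same polygon, so the solid is a straight extrusion of it from z=0 to z≈13.2. Closing with flat bottom and top caps and triangulating gives 20 facets — an L-shaped prism: outer 29.7 × 18.6 mm, arm thicknesses ≈ 7.4 mm (horizontal) and 7.2 mm (vertical), extruded 13.2 mm in z.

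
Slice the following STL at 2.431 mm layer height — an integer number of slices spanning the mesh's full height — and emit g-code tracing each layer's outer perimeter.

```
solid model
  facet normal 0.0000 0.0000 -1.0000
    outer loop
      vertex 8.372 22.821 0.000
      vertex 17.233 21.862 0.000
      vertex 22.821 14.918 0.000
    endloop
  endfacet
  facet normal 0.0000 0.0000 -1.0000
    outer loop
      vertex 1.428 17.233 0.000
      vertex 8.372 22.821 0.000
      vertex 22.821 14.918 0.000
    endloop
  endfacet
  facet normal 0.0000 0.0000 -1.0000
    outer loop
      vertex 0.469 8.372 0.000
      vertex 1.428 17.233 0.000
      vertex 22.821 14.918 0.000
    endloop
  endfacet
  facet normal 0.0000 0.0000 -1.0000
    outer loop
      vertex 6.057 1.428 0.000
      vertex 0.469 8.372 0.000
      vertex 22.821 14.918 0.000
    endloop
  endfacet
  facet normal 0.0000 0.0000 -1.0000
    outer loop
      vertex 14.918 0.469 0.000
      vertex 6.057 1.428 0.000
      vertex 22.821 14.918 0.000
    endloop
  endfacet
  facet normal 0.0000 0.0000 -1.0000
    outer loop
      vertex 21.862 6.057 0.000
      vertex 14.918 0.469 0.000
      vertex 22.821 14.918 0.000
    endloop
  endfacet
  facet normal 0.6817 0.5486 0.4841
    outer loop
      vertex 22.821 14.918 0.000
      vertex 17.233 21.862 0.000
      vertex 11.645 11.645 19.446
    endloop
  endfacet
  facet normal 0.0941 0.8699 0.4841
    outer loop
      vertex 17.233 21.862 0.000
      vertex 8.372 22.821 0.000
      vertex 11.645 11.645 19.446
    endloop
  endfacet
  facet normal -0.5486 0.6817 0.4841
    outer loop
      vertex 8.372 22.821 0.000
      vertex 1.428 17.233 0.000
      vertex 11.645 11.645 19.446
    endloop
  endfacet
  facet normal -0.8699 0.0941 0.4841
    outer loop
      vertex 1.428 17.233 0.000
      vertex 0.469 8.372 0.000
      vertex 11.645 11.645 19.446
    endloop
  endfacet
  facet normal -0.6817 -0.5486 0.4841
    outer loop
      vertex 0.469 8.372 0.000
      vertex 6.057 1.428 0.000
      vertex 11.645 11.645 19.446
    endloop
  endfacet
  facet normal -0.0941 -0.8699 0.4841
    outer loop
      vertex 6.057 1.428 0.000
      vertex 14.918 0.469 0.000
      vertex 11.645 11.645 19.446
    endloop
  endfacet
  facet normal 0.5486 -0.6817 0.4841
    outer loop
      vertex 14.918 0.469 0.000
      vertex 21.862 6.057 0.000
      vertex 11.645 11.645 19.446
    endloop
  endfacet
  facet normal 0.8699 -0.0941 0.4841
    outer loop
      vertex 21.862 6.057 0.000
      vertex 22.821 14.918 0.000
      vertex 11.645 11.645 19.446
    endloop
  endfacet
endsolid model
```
; perimeter-only toolpath
G21 ; units = mm
G90 ; absolute positioning
G28 ; home
; layer 1
G0 Z2.431
G0 X21.424 Y14.509
G1 X16.535 Y20.585
G1 X8.781 Y21.424
G1 X2.705 Y16.535
G1 X1.866 Y8.781
G1 X6.755 Y2.705
G1 X14.509 Y1.866
G1 X20.585 Y6.755
G1 X21.424 Y14.509
; layer 2
G0 Z4.862
G0 X20.027 Y14.100
G1 X15.836 Y19.308
G1 X9.190 Y20.027
G1 X3.982 Y15.836
G1 X3.263 Y9.190
G1 X7.454 Y3.982
G1 X14.100 Y3.263
G1 X19.308 Y7.454
G1 X20.027 Y14.100
; layer 3
G0 Z7.292
G0 X18.630 Y13.691
G1 X15.138 Y18.031
G1 X9.599 Y18.630
G1 X5.259 Y15.138
G1 X4.660 Y9.599
G1 X8.152 Y5.259
G1 X13.691 Y4.660
G1 X18.031 Y8.152
G1 X18.630 Y13.691
; layer 4
G0 Z9.723
G0 X17.233 Y13.281
G1 X14.439 Y16.753
G1 X10.008 Y17.233
G1 X6.537 Y14.439
G1 X6.057 Y10.008
G1 X8.851 Y6.537
G1 X13.281 Y6.057
G1 X16.753 Y8.851
G1 X17.233 Y13.281
; layer 5
G0 Z12.154
G0 X15.836 Y12.872
G1 X13.740 Y15.476
G1 X10.418 Y15.836
G1 X7.814 Y13.740
G1 X7.454 Y10.418
G1 X9.549 Y7.814
G1 X12.872 Y7.454
G1 X15.476 Y9.549
G1 X15.836 Y12.872
; layer 6
G0 Z14.585
G0 X14.439 Y12.463
G1 X13.042 Y14.199
G1 X10.827 Y14.439
G1 X9.091 Y13.042
G1 X8.851 Y10.827
G1 X10.248 Y9.091
G1 X12.463 Y8.851
G1 X14.199 Y10.248
G1 X14.439 Y12.463
; layer 7
G0 Z17.015
G0 X13.042 Y12.054
G1 X12.344 Y12.922
G1 X11.236 Y13.042
G1 X10.368 Y12.344
G1 X10.248 Y11.236
G1 X10.947 Y10.368
G1 X12.054 Y10.248
G1 X12.922 Y10.947
G1 X13.042 Y12.054
M2 ; end

The solid is a regular 8-sided pyramid, base circumscribed radius ≈ 11.6 mm, apex at z ≈ 19.4 mm. Slicing at Δz = 2.431 mm — 8 equal slices spanning the solid's height, so layer i sits at z = i·h/8 — gives 7 non-empty perimeters. Each is a 8-segment closed polygon; G0 lifts to the layer z and rapids to the start vertex, then G1 traces the edges. The cross-section shrinks linearly with z (the slice at the apex is degenerate and omitted).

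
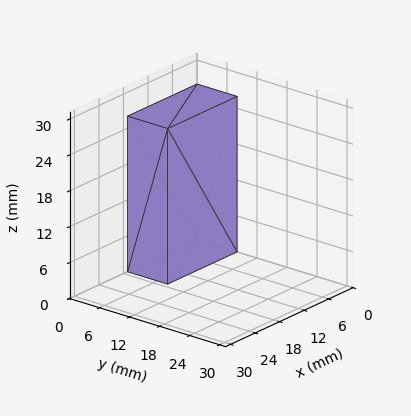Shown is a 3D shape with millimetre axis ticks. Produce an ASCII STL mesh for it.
Reading the render: the shape is a rectangular box, roughly 17 × 8 mm footprint and 26 mm tall (dimensions read to the nearest mm from the axis ticks). For the STL, each face is triangulated and given an outward normal.

solid part
  facet normal 0.0000 0.0000 -1.0000
    outer loop
      vertex 17.00 8.00 0.00
      vertex 17.00 0.00 0.00
      vertex 0.00 0.00 0.00
    endloop
  endfacet
  facet normal 0.0000 0.0000 -1.0000
    outer loop
      vertex 0.00 8.00 0.00
      vertex 17.00 8.00 0.00
      vertex 0.00 0.00 0.00
    endloop
  endfacet
  facet normal 0.0000 0.0000 1.0000
    outer loop
      vertex 0.00 0.00 26.00
      vertex 17.00 0.00 26.00
      vertex 17.00 8.00 26.00
    endloop
  endfacet
  facet normal 0.0000 0.0000 1.0000
    outer loop
      vertex 0.00 0.00 26.00
      vertex 17.00 8.00 26.00
      vertex 0.00 8.00 26.00
    endloop
  endfacet
  facet normal 0.0000 -1.0000 0.0000
    outer loop
      vertex 0.00 0.00 0.00
      vertex 17.00 0.00 0.00
      vertex 17.00 0.00 26.00
    endloop
  endfacet
  facet normal 0.0000 -1.0000 0.0000
    outer loop
      vertex 0.00 0.00 0.00
      vertex 17.00 0.00 26.00
      vertex 0.00 0.00 26.00
    endloop
  endfacet
  facet normal 0.0000 1.0000 0.0000
    outer loop
      vertex 17.00 8.00 26.00
      vertex 17.00 8.00 0.00
      vertex 0.00 8.00 0.00
    endloop
  endfacet
  facet normal 0.0000 1.0000 0.0000
    outer loop
      vertex 0.00 8.00 26.00
      vertex 17.00 8.00 26.00
      vertex 0.00 8.00 0.00
    endloop
  endfacet
  facet normal -1.0000 0.0000 0.0000
    outer loop
      vertex 0.00 8.00 26.00
      vertex 0.00 8.00 0.00
      vertex 0.00 0.00 0.00
    endloop
  endfacet
  facet normal -1.0000 0.0000 0.0000
    outer loop
      vertex 0.00 0.00 26.00
      vertex 0.00 8.00 26.00
      vertex 0.00 0.00 0.00
    endloop
  endfacet
  facet normal 1.0000 0.0000 0.0000
    outer loop
      vertex 17.00 0.00 0.00
      vertex 17.00 8.00 0.00
      vertex 17.00 8.00 26.00
    endloop
  endfacet
  facet normal 1.0000 0.0000 0.0000
    outer loop
      vertex 17.00 0.00 0.00
      vertex 17.00 8.00 26.00
      vertex 17.00 0.00 26.00
    endloop
  endfacet
endsolid part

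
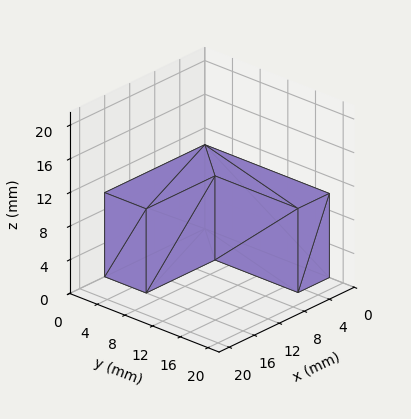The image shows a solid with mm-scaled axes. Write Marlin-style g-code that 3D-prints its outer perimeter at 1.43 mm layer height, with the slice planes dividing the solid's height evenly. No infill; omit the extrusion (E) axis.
Reading the render: the shape is an L-shaped prism: outer 16 × 18 mm, arm thicknesses ≈ 6 mm (horizontal) and 5 mm (vertical), extruded 10 mm in z (dimensions read to the nearest mm from the axis ticks). For the g-code, the solid's height is divided into equal slices at the stated Δz and each level perimeter traced with G1 moves after a G0 lift.

; perimeter-only toolpath
G21 ; units = mm
G90 ; absolute positioning
G28 ; home
; layer 1
G0 Z1.43
G0 X0.00 Y0.00
G1 X16.00 Y0.00
G1 X16.00 Y6.00
G1 X5.00 Y6.00
G1 X5.00 Y18.00
G1 X0.00 Y18.00
G1 X0.00 Y0.00
; layer 2
G0 Z2.86
G0 X0.00 Y0.00
G1 X16.00 Y0.00
G1 X16.00 Y6.00
G1 X5.00 Y6.00
G1 X5.00 Y18.00
G1 X0.00 Y18.00
G1 X0.00 Y0.00
; layer 3
G0 Z4.29
G0 X0.00 Y0.00
G1 X16.00 Y0.00
G1 X16.00 Y6.00
G1 X5.00 Y6.00
G1 X5.00 Y18.00
G1 X0.00 Y18.00
G1 X0.00 Y0.00
; layer 4
G0 Z5.71
G0 X0.00 Y0.00
G1 X16.00 Y0.00
G1 X16.00 Y6.00
G1 X5.00 Y6.00
G1 X5.00 Y18.00
G1 X0.00 Y18.00
G1 X0.00 Y0.00
; layer 5
G0 Z7.14
G0 X0.00 Y0.00
G1 X16.00 Y0.00
G1 X16.00 Y6.00
G1 X5.00 Y6.00
G1 X5.00 Y18.00
G1 X0.00 Y18.00
G1 X0.00 Y0.00
; layer 6
G0 Z8.57
G0 X0.00 Y0.00
G1 X16.00 Y0.00
G1 X16.00 Y6.00
G1 X5.00 Y6.00
G1 X5.00 Y18.00
G1 X0.00 Y18.00
G1 X0.00 Y0.00
; layer 7
G0 Z10.00
G0 X0.00 Y0.00
G1 X16.00 Y0.00
G1 X16.00 Y6.00
G1 X5.00 Y6.00
G1 X5.00 Y18.00
G1 X0.00 Y18.00
G1 X0.00 Y0.00
M2 ; end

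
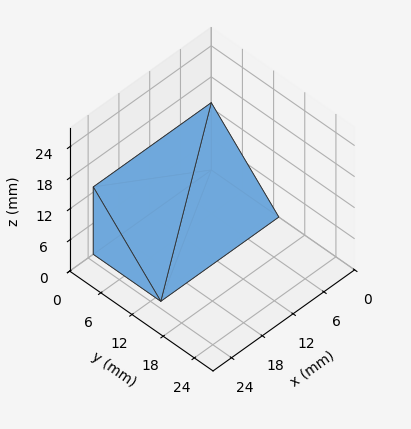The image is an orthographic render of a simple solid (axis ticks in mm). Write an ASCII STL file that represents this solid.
Reading the render: the shape is a wedge (ramp): 23 × 13 mm base, rising to 13 mm along the y=0 edge and sloping linearly to z=0 at y=13 (dimensions read to the nearest mm from the axis ticks). For the STL, each face is triangulated and given an outward normal.

solid part
  facet normal 0.0000 0.0000 -1.0000
    outer loop
      vertex 23.00 13.00 0.00
      vertex 23.00 0.00 0.00
      vertex 0.00 0.00 0.00
    endloop
  endfacet
  facet normal 0.0000 0.0000 -1.0000
    outer loop
      vertex 0.00 13.00 0.00
      vertex 23.00 13.00 0.00
      vertex 0.00 0.00 0.00
    endloop
  endfacet
  facet normal 0.0000 -1.0000 0.0000
    outer loop
      vertex 0.00 0.00 0.00
      vertex 23.00 0.00 0.00
      vertex 23.00 0.00 13.00
    endloop
  endfacet
  facet normal 0.0000 -1.0000 0.0000
    outer loop
      vertex 0.00 0.00 0.00
      vertex 23.00 0.00 13.00
      vertex 0.00 0.00 13.00
    endloop
  endfacet
  facet normal 0.0000 0.7071 0.7071
    outer loop
      vertex 0.00 0.00 13.00
      vertex 23.00 0.00 13.00
      vertex 23.00 13.00 0.00
    endloop
  endfacet
  facet normal 0.0000 0.7071 0.7071
    outer loop
      vertex 0.00 0.00 13.00
      vertex 23.00 13.00 0.00
      vertex 0.00 13.00 0.00
    endloop
  endfacet
  facet normal -1.0000 0.0000 0.0000
    outer loop
      vertex 0.00 0.00 13.00
      vertex 0.00 13.00 0.00
      vertex 0.00 0.00 0.00
    endloop
  endfacet
  facet normal 1.0000 0.0000 0.0000
    outer loop
      vertex 23.00 0.00 0.00
      vertex 23.00 13.00 0.00
      vertex 23.00 0.00 13.00
    endloop
  endfacet
endsolid part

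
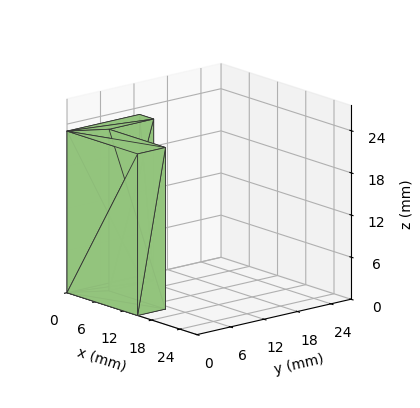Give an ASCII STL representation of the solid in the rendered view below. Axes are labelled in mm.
Reading the render: the shape is an L-shaped prism: outer 15 × 13 mm, arm thicknesses ≈ 5 mm (horizontal) and 3 mm (vertical), extruded 23 mm in z (dimensions read to the nearest mm from the axis ticks). For the STL, each face is triangulated and given an outward normal.

solid part
  facet normal 0.0000 0.0000 -1.0000
    outer loop
      vertex 15.00 5.00 0.00
      vertex 15.00 0.00 0.00
      vertex 0.00 0.00 0.00
    endloop
  endfacet
  facet normal 0.0000 0.0000 -1.0000
    outer loop
      vertex 3.00 5.00 0.00
      vertex 15.00 5.00 0.00
      vertex 0.00 0.00 0.00
    endloop
  endfacet
  facet normal 0.0000 0.0000 -1.0000
    outer loop
      vertex 3.00 13.00 0.00
      vertex 3.00 5.00 0.00
      vertex 0.00 0.00 0.00
    endloop
  endfacet
  facet normal 0.0000 0.0000 -1.0000
    outer loop
      vertex 0.00 13.00 0.00
      vertex 3.00 13.00 0.00
      vertex 0.00 0.00 0.00
    endloop
  endfacet
  facet normal 0.0000 0.0000 1.0000
    outer loop
      vertex 0.00 0.00 23.00
      vertex 15.00 0.00 23.00
      vertex 15.00 5.00 23.00
    endloop
  endfacet
  facet normal 0.0000 0.0000 1.0000
    outer loop
      vertex 0.00 0.00 23.00
      vertex 15.00 5.00 23.00
      vertex 3.00 5.00 23.00
    endloop
  endfacet
  facet normal 0.0000 0.0000 1.0000
    outer loop
      vertex 0.00 0.00 23.00
      vertex 3.00 5.00 23.00
      vertex 3.00 13.00 23.00
    endloop
  endfacet
  facet normal 0.0000 0.0000 1.0000
    outer loop
      vertex 0.00 0.00 23.00
      vertex 3.00 13.00 23.00
      vertex 0.00 13.00 23.00
    endloop
  endfacet
  facet normal 0.0000 -1.0000 0.0000
    outer loop
      vertex 0.00 0.00 0.00
      vertex 15.00 0.00 0.00
      vertex 15.00 0.00 23.00
    endloop
  endfacet
  facet normal 0.0000 -1.0000 0.0000
    outer loop
      vertex 0.00 0.00 0.00
      vertex 15.00 0.00 23.00
      vertex 0.00 0.00 23.00
    endloop
  endfacet
  facet normal 1.0000 0.0000 0.0000
    outer loop
      vertex 15.00 0.00 0.00
      vertex 15.00 5.00 0.00
      vertex 15.00 5.00 23.00
    endloop
  endfacet
  facet normal 1.0000 0.0000 0.0000
    outer loop
      vertex 15.00 0.00 0.00
      vertex 15.00 5.00 23.00
      vertex 15.00 0.00 23.00
    endloop
  endfacet
  facet normal 0.0000 1.0000 0.0000
    outer loop
      vertex 15.00 5.00 0.00
      vertex 3.00 5.00 0.00
      vertex 3.00 5.00 23.00
    endloop
  endfacet
  facet normal 0.0000 1.0000 0.0000
    outer loop
      vertex 15.00 5.00 0.00
      vertex 3.00 5.00 23.00
      vertex 15.00 5.00 23.00
    endloop
  endfacet
  facet normal 1.0000 0.0000 0.0000
    outer loop
      vertex 3.00 5.00 0.00
      vertex 3.00 13.00 0.00
      vertex 3.00 13.00 23.00
    endloop
  endfacet
  facet normal 1.0000 0.0000 0.0000
    outer loop
      vertex 3.00 5.00 0.00
      vertex 3.00 13.00 23.00
      vertex 3.00 5.00 23.00
    endloop
  endfacet
  facet normal 0.0000 1.0000 0.0000
    outer loop
      vertex 3.00 13.00 0.00
      vertex 0.00 13.00 0.00
      vertex 0.00 13.00 23.00
    endloop
  endfacet
  facet normal 0.0000 1.0000 0.0000
    outer loop
      vertex 3.00 13.00 0.00
      vertex 0.00 13.00 23.00
      vertex 3.00 13.00 23.00
    endloop
  endfacet
  facet normal -1.0000 0.0000 0.0000
    outer loop
      vertex 0.00 13.00 0.00
      vertex 0.00 0.00 0.00
      vertex 0.00 0.00 23.00
    endloop
  endfacet
  facet normal -1.0000 0.0000 0.0000
    outer loop
      vertex 0.00 13.00 0.00
      vertex 0.00 0.00 23.00
      vertex 0.00 13.00 23.00
    endloop
  endfacet
endsolid part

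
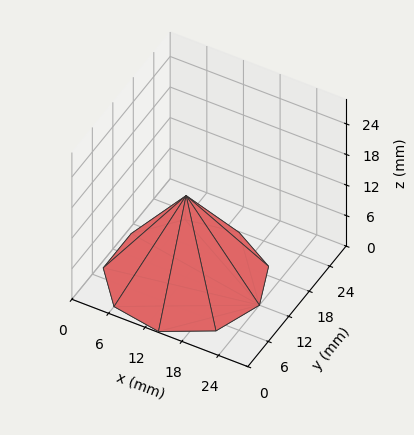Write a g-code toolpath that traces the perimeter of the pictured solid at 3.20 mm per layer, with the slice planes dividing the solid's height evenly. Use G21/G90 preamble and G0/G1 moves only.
Reading the render: the shape is a regular 9-sided pyramid, base circumscribed radius ≈ 12 mm, apex at z ≈ 16 mm (dimensions read to the nearest mm from the axis ticks). For the g-code, the solid's height is divided into equal slices at the stated Δz and each level perimeter traced with G1 moves after a G0 lift.

; perimeter-only toolpath
G21 ; units = mm
G90 ; absolute positioning
G28 ; home
; layer 1
G0 Z3.20
G0 X21.60 Y12.00
G1 X19.35 Y18.17
G1 X13.66 Y21.46
G1 X7.20 Y20.31
G1 X2.98 Y15.28
G1 X2.98 Y8.72
G1 X7.20 Y3.69
G1 X13.66 Y2.54
G1 X19.35 Y5.83
G1 X21.60 Y12.00
; layer 2
G0 Z6.40
G0 X19.20 Y12.00
G1 X17.51 Y16.63
G1 X13.25 Y19.09
G1 X8.40 Y18.23
G1 X5.23 Y14.46
G1 X5.23 Y9.54
G1 X8.40 Y5.77
G1 X13.25 Y4.91
G1 X17.51 Y7.37
G1 X19.20 Y12.00
; layer 3
G0 Z9.60
G0 X16.80 Y12.00
G1 X15.68 Y15.08
G1 X12.83 Y16.73
G1 X9.60 Y16.16
G1 X7.49 Y13.64
G1 X7.49 Y10.36
G1 X9.60 Y7.84
G1 X12.83 Y7.27
G1 X15.68 Y8.92
G1 X16.80 Y12.00
; layer 4
G0 Z12.80
G0 X14.40 Y12.00
G1 X13.84 Y13.54
G1 X12.42 Y14.36
G1 X10.80 Y14.08
G1 X9.74 Y12.82
G1 X9.74 Y11.18
G1 X10.80 Y9.92
G1 X12.42 Y9.64
G1 X13.84 Y10.46
G1 X14.40 Y12.00
M2 ; end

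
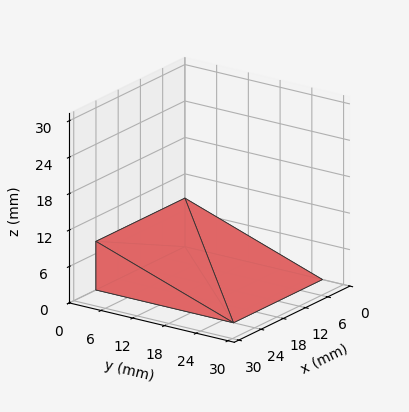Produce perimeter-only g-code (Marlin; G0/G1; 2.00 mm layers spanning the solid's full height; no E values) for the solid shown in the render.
Reading the render: the shape is a wedge (ramp): 24 × 26 mm base, rising to 8 mm along the y=0 edge and sloping linearly to z=0 at y=26 (dimensions read to the nearest mm from the axis ticks). For the g-code, the solid's height is divided into equal slices at the stated Δz and each level perimeter traced with G1 moves after a G0 lift.

; perimeter-only toolpath
G21 ; units = mm
G90 ; absolute positioning
G28 ; home
; layer 1
G0 Z2.00
G0 X0.00 Y0.00
G1 X24.00 Y0.00
G1 X24.00 Y19.50
G1 X0.00 Y19.50
G1 X0.00 Y0.00
; layer 2
G0 Z4.00
G0 X0.00 Y0.00
G1 X24.00 Y0.00
G1 X24.00 Y13.00
G1 X0.00 Y13.00
G1 X0.00 Y0.00
; layer 3
G0 Z6.00
G0 X0.00 Y0.00
G1 X24.00 Y0.00
G1 X24.00 Y6.50
G1 X0.00 Y6.50
G1 X0.00 Y0.00
M2 ; end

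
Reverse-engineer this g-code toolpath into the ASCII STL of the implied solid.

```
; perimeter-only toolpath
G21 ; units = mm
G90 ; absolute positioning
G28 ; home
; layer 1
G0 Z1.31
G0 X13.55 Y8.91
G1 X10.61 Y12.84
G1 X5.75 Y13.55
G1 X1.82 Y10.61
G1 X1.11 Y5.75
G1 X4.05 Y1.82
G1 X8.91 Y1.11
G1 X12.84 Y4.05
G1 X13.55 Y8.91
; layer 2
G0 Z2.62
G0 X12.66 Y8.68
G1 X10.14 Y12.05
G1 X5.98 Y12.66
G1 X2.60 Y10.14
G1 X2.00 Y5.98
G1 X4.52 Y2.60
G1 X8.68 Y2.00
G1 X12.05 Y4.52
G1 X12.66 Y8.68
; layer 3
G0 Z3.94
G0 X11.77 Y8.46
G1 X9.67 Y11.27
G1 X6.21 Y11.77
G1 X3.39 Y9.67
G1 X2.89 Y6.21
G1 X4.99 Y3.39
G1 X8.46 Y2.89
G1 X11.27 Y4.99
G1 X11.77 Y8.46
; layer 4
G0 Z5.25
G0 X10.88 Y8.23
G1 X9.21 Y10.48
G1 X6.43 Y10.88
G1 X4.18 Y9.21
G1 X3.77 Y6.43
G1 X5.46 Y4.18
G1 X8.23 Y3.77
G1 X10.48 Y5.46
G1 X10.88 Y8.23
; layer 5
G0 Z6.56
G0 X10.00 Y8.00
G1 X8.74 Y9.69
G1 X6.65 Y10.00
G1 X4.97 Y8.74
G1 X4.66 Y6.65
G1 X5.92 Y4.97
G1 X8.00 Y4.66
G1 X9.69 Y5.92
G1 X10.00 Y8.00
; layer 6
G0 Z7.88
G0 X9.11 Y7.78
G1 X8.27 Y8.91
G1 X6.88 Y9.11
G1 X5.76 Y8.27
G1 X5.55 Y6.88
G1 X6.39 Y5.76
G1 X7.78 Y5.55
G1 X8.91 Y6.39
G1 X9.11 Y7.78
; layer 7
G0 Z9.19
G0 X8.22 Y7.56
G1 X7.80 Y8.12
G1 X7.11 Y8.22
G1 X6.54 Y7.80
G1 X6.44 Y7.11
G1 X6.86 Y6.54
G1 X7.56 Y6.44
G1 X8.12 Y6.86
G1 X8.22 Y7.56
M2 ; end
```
solid part
  facet normal 0.0000 0.0000 -1.0000
    outer loop
      vertex 5.53 14.44 0.00
      vertex 11.08 13.63 0.00
      vertex 14.44 9.13 0.00
    endloop
  endfacet
  facet normal 0.0000 0.0000 -1.0000
    outer loop
      vertex 1.03 11.08 0.00
      vertex 5.53 14.44 0.00
      vertex 14.44 9.13 0.00
    endloop
  endfacet
  facet normal 0.0000 0.0000 -1.0000
    outer loop
      vertex 0.22 5.53 0.00
      vertex 1.03 11.08 0.00
      vertex 14.44 9.13 0.00
    endloop
  endfacet
  facet normal 0.0000 0.0000 -1.0000
    outer loop
      vertex 3.58 1.03 0.00
      vertex 0.22 5.53 0.00
      vertex 14.44 9.13 0.00
    endloop
  endfacet
  facet normal 0.0000 0.0000 -1.0000
    outer loop
      vertex 9.13 0.22 0.00
      vertex 3.58 1.03 0.00
      vertex 14.44 9.13 0.00
    endloop
  endfacet
  facet normal 0.0000 0.0000 -1.0000
    outer loop
      vertex 13.63 3.58 0.00
      vertex 9.13 0.22 0.00
      vertex 14.44 9.13 0.00
    endloop
  endfacet
  facet normal 0.6733 0.5027 0.5421
    outer loop
      vertex 14.44 9.13 0.00
      vertex 11.08 13.63 0.00
      vertex 7.33 7.33 10.50
    endloop
  endfacet
  facet normal 0.1213 0.8314 0.5422
    outer loop
      vertex 11.08 13.63 0.00
      vertex 5.53 14.44 0.00
      vertex 7.33 7.33 10.50
    endloop
  endfacet
  facet normal -0.5027 0.6733 0.5421
    outer loop
      vertex 5.53 14.44 0.00
      vertex 1.03 11.08 0.00
      vertex 7.33 7.33 10.50
    endloop
  endfacet
  facet normal -0.8314 0.1213 0.5422
    outer loop
      vertex 1.03 11.08 0.00
      vertex 0.22 5.53 0.00
      vertex 7.33 7.33 10.50
    endloop
  endfacet
  facet normal -0.6733 -0.5027 0.5421
    outer loop
      vertex 0.22 5.53 0.00
      vertex 3.58 1.03 0.00
      vertex 7.33 7.33 10.50
    endloop
  endfacet
  facet normal -0.1213 -0.8314 0.5422
    outer loop
      vertex 3.58 1.03 0.00
      vertex 9.13 0.22 0.00
      vertex 7.33 7.33 10.50
    endloop
  endfacet
  facet normal 0.5027 -0.6733 0.5421
    outer loop
      vertex 9.13 0.22 0.00
      vertex 13.63 3.58 0.00
      vertex 7.33 7.33 10.50
    endloop
  endfacet
  facet normal 0.8314 -0.1213 0.5422
    outer loop
      vertex 13.63 3.58 0.00
      vertex 14.44 9.13 0.00
      vertex 7.33 7.33 10.50
    endloop
  endfacet
endsolid part

The G0 Z moves step by Δz≈1.31 mm. The G1 loops shrink linearly with z, so the solid tapers from its base footprint up to z≈10.5. Closing with a flat bottom cap and the tapered top and triangulating gives 14 facets — a regular 8-sided pyramid, base circumscribed radius ≈ 7.33 mm, apex at z ≈ 10.5 mm.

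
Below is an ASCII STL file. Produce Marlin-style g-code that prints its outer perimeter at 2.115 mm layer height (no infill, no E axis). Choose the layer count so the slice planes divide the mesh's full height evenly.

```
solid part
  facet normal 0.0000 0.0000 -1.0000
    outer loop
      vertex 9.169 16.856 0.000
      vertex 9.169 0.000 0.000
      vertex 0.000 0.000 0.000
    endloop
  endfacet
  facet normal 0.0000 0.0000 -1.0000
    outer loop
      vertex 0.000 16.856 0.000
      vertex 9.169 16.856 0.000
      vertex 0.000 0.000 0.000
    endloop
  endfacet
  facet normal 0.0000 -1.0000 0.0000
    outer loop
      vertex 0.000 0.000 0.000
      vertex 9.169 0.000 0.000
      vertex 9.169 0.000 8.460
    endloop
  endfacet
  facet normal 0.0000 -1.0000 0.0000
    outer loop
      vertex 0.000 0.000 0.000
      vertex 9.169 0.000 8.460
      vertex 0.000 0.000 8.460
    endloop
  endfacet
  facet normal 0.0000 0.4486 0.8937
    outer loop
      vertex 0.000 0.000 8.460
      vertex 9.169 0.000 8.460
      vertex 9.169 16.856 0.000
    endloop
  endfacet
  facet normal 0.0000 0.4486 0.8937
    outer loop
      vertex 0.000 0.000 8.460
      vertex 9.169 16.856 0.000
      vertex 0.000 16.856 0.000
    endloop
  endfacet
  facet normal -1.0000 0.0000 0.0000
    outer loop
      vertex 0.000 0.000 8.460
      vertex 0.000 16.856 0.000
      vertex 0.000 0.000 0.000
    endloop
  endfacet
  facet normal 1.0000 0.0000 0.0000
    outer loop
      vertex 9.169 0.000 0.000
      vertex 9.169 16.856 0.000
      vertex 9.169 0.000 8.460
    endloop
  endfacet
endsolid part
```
; perimeter-only toolpath
G21 ; units = mm
G90 ; absolute positioning
G28 ; home
; layer 1
G0 Z2.115
G0 X0.000 Y0.000
G1 X9.169 Y0.000
G1 X9.169 Y12.642
G1 X0.000 Y12.642
G1 X0.000 Y0.000
; layer 2
G0 Z4.230
G0 X0.000 Y0.000
G1 X9.169 Y0.000
G1 X9.169 Y8.428
G1 X0.000 Y8.428
G1 X0.000 Y0.000
; layer 3
G0 Z6.345
G0 X0.000 Y0.000
G1 X9.169 Y0.000
G1 X9.169 Y4.214
G1 X0.000 Y4.214
G1 X0.000 Y0.000
M2 ; end

The solid is a wedge (ramp): 9.17 × 16.9 mm base, rising to 8.46 mm along the y=0 edge and sloping linearly to z=0 at y=16.9. Slicing at Δz = 2.115 mm — 4 equal slices spanning the solid's height, so layer i sits at z = i·h/4 — gives 3 non-empty perimeters. Each is a 4-segment closed polygon; G0 lifts to the layer z and rapids to the start vertex, then G1 traces the edges. The cross-section shrinks linearly with z (the slice at the apex is degenerate and omitted).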